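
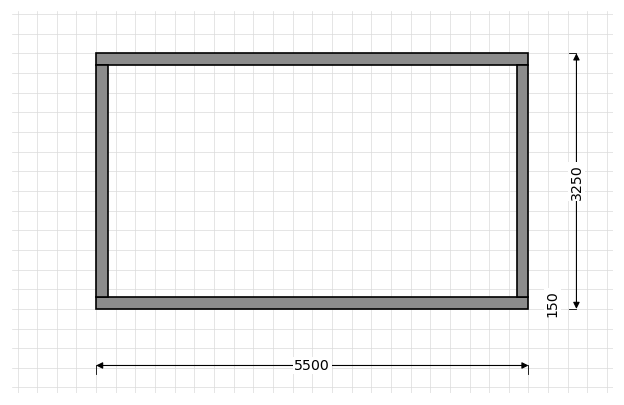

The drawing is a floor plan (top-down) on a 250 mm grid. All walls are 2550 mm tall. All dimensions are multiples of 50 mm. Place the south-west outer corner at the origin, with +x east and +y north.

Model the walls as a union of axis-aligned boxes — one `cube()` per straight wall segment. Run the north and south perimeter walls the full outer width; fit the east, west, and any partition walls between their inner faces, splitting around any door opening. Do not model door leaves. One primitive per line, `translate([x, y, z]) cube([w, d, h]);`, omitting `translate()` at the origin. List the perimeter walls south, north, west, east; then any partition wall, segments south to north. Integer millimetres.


cube([5500, 150, 2550]);
translate([0, 3100, 0]) cube([5500, 150, 2550]);
translate([0, 150, 0]) cube([150, 2950, 2550]);
translate([5350, 150, 0]) cube([150, 2950, 2550]);


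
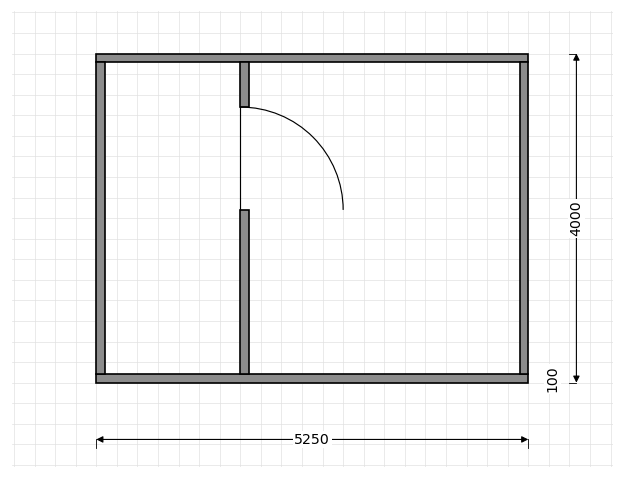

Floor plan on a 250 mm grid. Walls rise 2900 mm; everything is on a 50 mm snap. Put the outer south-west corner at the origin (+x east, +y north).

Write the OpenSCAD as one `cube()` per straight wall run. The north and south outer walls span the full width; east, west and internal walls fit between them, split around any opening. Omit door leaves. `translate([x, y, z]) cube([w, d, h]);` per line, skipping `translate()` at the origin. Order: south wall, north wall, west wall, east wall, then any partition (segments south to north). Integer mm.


cube([5250, 100, 2900]);
translate([0, 3900, 0]) cube([5250, 100, 2900]);
translate([0, 100, 0]) cube([100, 3800, 2900]);
translate([5150, 100, 0]) cube([100, 3800, 2900]);
translate([1750, 100, 0]) cube([100, 2000, 2900]);
translate([1750, 3350, 0]) cube([100, 550, 2900]);


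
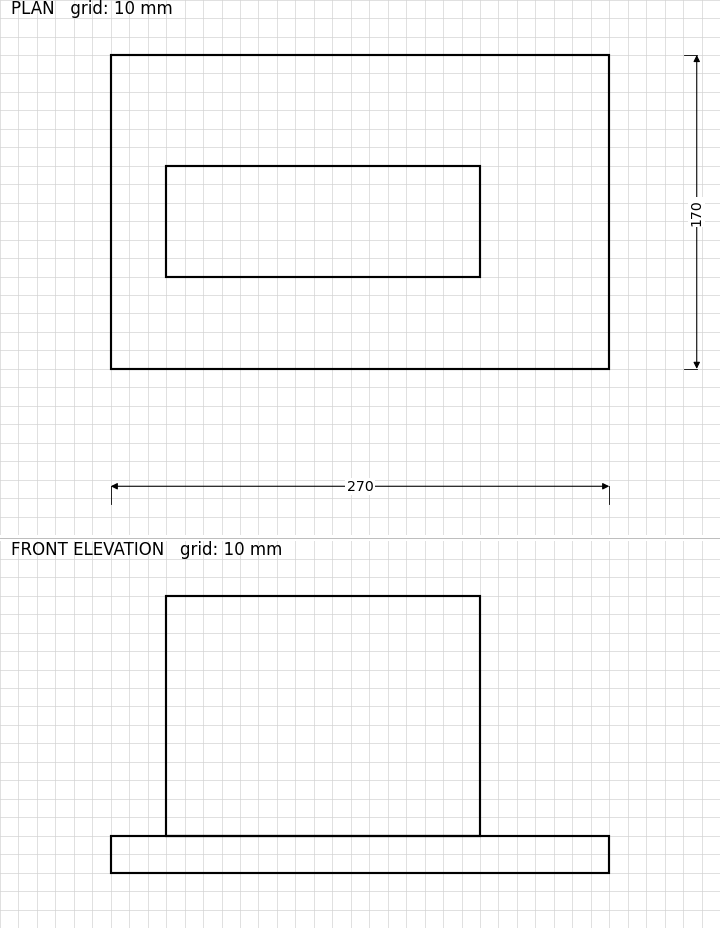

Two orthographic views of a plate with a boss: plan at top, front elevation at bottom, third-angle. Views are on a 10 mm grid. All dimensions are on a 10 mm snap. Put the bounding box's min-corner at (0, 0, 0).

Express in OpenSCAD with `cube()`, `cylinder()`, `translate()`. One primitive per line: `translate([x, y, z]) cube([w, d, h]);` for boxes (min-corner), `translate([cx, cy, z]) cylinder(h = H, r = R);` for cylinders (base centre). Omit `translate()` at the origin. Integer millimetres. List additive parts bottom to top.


cube([270, 170, 20]);
translate([30, 50, 20]) cube([170, 60, 130]);


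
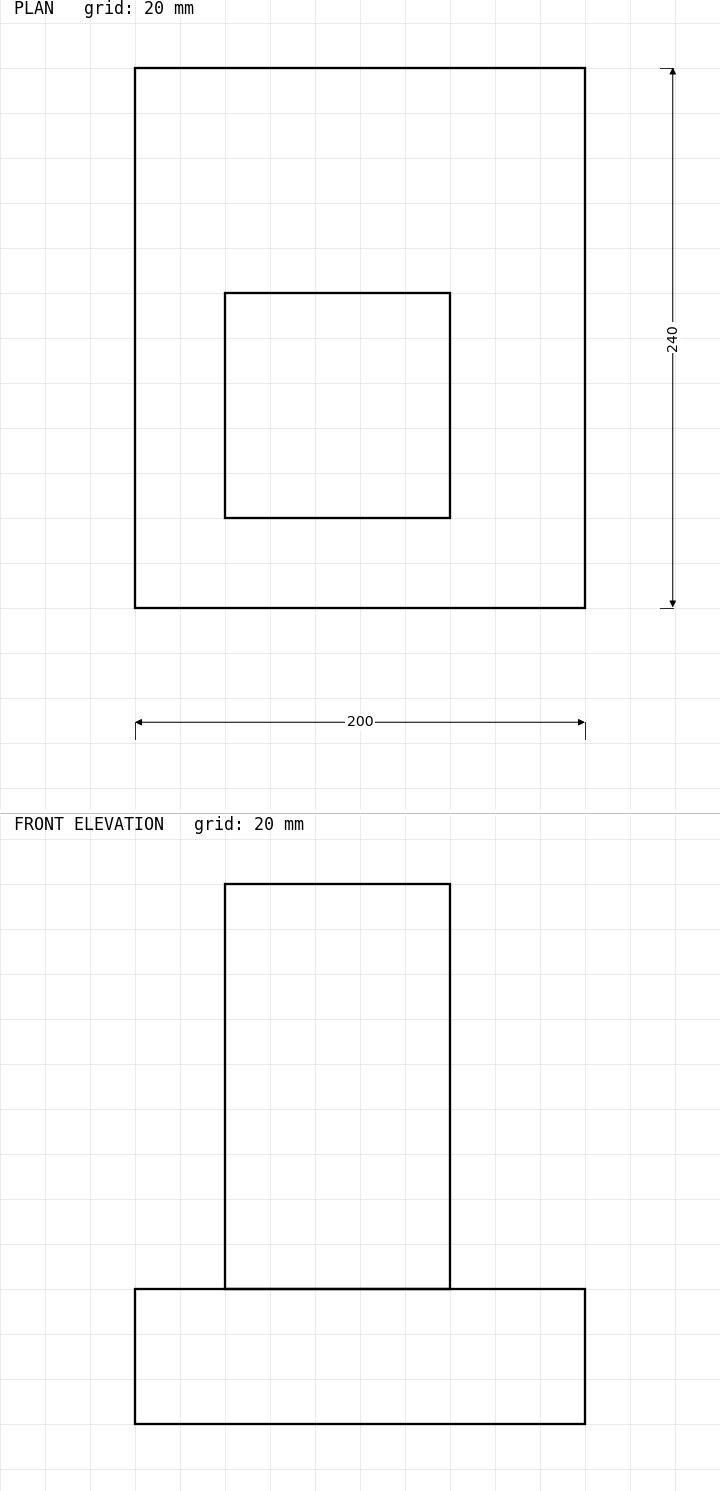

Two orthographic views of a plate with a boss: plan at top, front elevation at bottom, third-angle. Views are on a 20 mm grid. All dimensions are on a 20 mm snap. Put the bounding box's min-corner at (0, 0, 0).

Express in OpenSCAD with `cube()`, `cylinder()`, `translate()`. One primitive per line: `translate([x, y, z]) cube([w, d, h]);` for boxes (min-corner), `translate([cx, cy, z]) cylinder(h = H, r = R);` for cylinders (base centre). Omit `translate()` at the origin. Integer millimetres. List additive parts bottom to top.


cube([200, 240, 60]);
translate([40, 40, 60]) cube([100, 100, 180]);


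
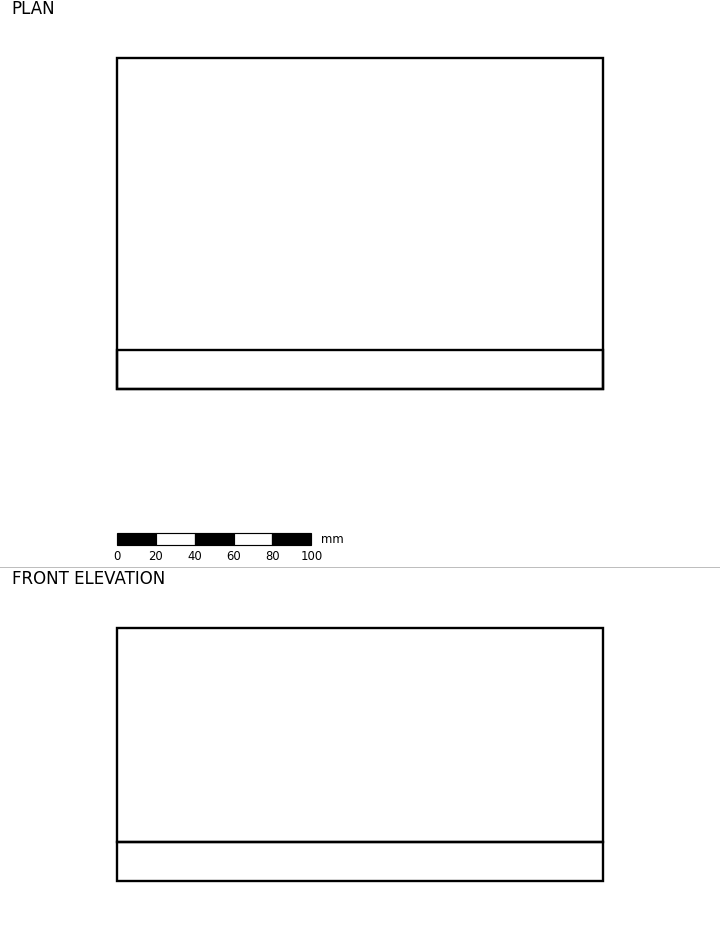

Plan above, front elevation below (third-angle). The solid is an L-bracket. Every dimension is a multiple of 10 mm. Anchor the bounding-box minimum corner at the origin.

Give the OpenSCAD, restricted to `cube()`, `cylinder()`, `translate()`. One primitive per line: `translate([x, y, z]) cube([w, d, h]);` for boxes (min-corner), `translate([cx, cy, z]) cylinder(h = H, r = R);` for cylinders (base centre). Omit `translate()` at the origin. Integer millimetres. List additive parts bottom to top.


cube([250, 170, 20]);
translate([0, 0, 20]) cube([250, 20, 110]);


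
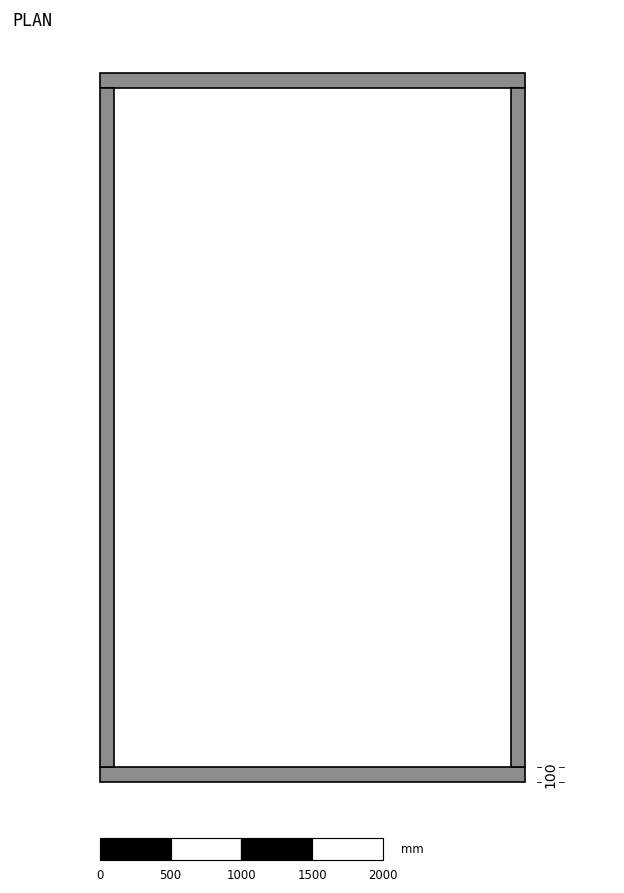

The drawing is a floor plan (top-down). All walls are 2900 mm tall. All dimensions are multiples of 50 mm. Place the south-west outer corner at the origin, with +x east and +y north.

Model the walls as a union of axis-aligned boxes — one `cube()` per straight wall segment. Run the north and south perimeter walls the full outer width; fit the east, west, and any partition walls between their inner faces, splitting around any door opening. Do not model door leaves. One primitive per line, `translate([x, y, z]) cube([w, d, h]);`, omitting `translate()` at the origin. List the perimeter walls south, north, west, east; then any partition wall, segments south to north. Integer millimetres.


cube([3000, 100, 2900]);
translate([0, 4900, 0]) cube([3000, 100, 2900]);
translate([0, 100, 0]) cube([100, 4800, 2900]);
translate([2900, 100, 0]) cube([100, 4800, 2900]);


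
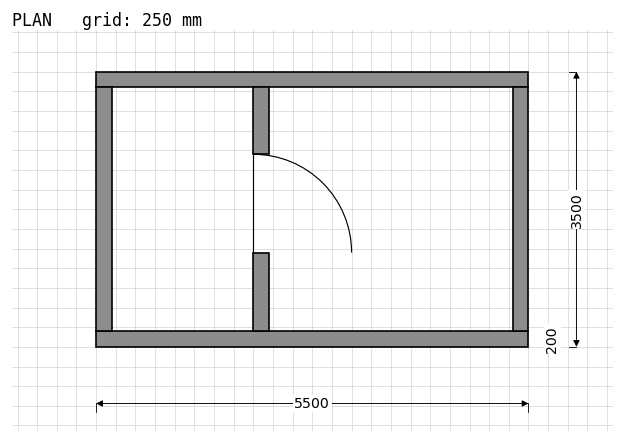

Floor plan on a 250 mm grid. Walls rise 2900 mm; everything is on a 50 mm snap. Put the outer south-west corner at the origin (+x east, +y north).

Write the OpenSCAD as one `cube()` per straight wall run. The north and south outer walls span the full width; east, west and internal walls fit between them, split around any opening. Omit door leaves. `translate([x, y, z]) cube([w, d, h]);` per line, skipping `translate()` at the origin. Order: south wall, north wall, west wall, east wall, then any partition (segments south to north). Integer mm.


cube([5500, 200, 2900]);
translate([0, 3300, 0]) cube([5500, 200, 2900]);
translate([0, 200, 0]) cube([200, 3100, 2900]);
translate([5300, 200, 0]) cube([200, 3100, 2900]);
translate([2000, 200, 0]) cube([200, 1000, 2900]);
translate([2000, 2450, 0]) cube([200, 850, 2900]);


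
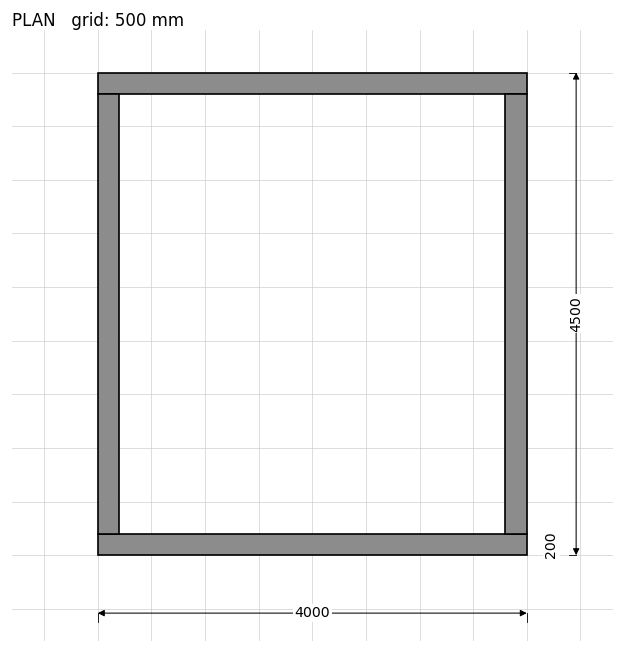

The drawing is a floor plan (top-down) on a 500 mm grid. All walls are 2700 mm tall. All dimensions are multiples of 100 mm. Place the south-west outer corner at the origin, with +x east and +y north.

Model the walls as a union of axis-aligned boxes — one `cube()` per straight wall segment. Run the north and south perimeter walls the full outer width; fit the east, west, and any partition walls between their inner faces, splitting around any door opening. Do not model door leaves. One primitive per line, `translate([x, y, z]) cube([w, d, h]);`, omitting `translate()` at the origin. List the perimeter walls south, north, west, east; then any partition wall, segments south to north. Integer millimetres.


cube([4000, 200, 2700]);
translate([0, 4300, 0]) cube([4000, 200, 2700]);
translate([0, 200, 0]) cube([200, 4100, 2700]);
translate([3800, 200, 0]) cube([200, 4100, 2700]);


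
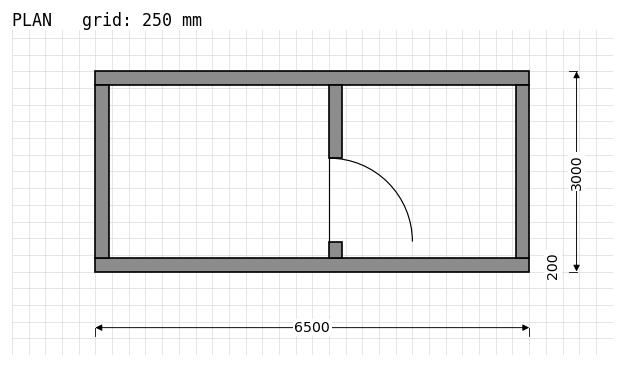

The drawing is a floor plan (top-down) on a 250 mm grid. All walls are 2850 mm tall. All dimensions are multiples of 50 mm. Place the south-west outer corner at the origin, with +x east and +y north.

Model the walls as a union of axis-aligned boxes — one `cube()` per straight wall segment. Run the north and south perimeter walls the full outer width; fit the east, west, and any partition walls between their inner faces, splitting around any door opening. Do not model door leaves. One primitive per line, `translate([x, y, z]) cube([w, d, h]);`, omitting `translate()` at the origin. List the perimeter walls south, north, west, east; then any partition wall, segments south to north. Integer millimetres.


cube([6500, 200, 2850]);
translate([0, 2800, 0]) cube([6500, 200, 2850]);
translate([0, 200, 0]) cube([200, 2600, 2850]);
translate([6300, 200, 0]) cube([200, 2600, 2850]);
translate([3500, 200, 0]) cube([200, 250, 2850]);
translate([3500, 1700, 0]) cube([200, 1100, 2850]);


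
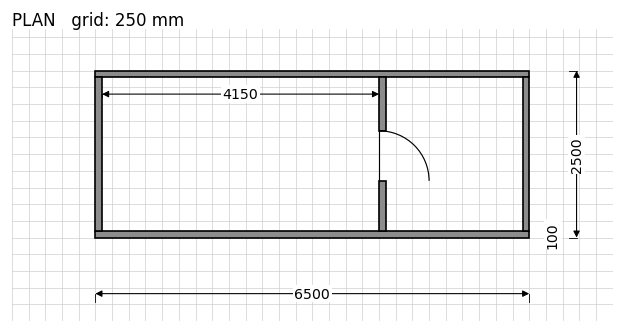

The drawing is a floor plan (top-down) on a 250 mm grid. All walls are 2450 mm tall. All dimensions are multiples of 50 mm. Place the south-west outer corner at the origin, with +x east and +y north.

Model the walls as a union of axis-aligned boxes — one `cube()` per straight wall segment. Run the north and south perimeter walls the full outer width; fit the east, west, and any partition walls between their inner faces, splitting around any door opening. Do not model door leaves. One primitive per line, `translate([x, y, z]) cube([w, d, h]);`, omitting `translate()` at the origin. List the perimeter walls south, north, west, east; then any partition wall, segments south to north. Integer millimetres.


cube([6500, 100, 2450]);
translate([0, 2400, 0]) cube([6500, 100, 2450]);
translate([0, 100, 0]) cube([100, 2300, 2450]);
translate([6400, 100, 0]) cube([100, 2300, 2450]);
translate([4250, 100, 0]) cube([100, 750, 2450]);
translate([4250, 1600, 0]) cube([100, 800, 2450]);


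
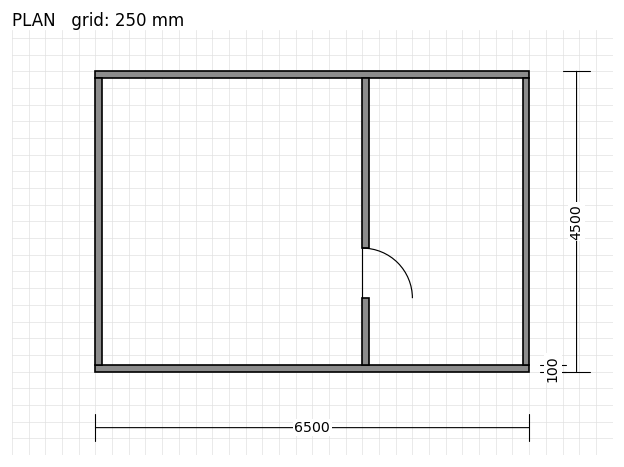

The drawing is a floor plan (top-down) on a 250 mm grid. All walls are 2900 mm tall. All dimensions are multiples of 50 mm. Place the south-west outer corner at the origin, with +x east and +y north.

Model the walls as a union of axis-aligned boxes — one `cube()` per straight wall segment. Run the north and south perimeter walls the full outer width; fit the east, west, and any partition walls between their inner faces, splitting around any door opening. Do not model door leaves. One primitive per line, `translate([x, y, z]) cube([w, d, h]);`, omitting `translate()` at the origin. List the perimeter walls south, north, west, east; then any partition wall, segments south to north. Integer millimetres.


cube([6500, 100, 2900]);
translate([0, 4400, 0]) cube([6500, 100, 2900]);
translate([0, 100, 0]) cube([100, 4300, 2900]);
translate([6400, 100, 0]) cube([100, 4300, 2900]);
translate([4000, 100, 0]) cube([100, 1000, 2900]);
translate([4000, 1850, 0]) cube([100, 2550, 2900]);


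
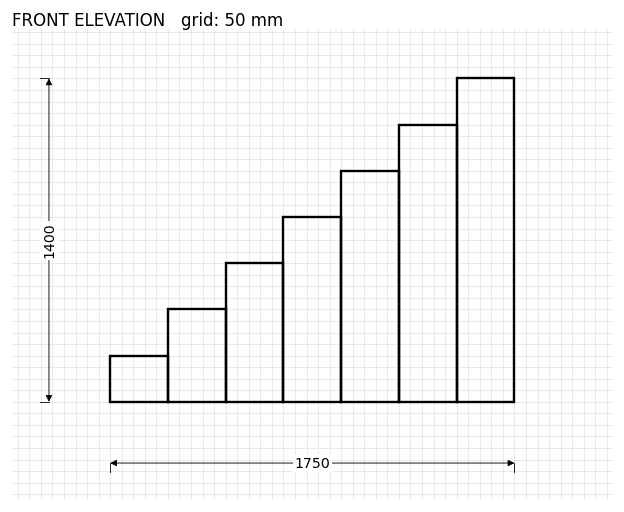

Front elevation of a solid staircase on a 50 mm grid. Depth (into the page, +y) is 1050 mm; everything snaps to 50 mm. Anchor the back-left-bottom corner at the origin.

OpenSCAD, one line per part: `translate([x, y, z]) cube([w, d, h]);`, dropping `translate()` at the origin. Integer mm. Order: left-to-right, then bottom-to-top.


cube([250, 1050, 200]);
translate([250, 0, 0]) cube([250, 1050, 400]);
translate([500, 0, 0]) cube([250, 1050, 600]);
translate([750, 0, 0]) cube([250, 1050, 800]);
translate([1000, 0, 0]) cube([250, 1050, 1000]);
translate([1250, 0, 0]) cube([250, 1050, 1200]);
translate([1500, 0, 0]) cube([250, 1050, 1400]);


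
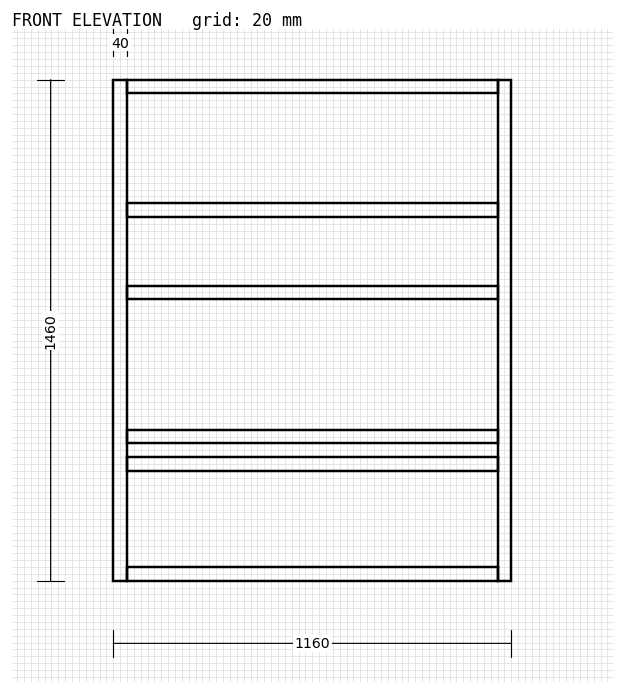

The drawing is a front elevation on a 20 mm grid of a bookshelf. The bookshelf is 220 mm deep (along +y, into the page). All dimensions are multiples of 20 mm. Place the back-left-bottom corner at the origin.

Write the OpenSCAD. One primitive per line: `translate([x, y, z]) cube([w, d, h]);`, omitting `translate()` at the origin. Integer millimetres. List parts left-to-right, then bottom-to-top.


cube([40, 220, 1460]);
translate([40, 0, 0]) cube([1080, 220, 40]);
translate([40, 0, 320]) cube([1080, 220, 40]);
translate([40, 0, 400]) cube([1080, 220, 40]);
translate([40, 0, 820]) cube([1080, 220, 40]);
translate([40, 0, 1060]) cube([1080, 220, 40]);
translate([40, 0, 1420]) cube([1080, 220, 40]);
translate([1120, 0, 0]) cube([40, 220, 1460]);


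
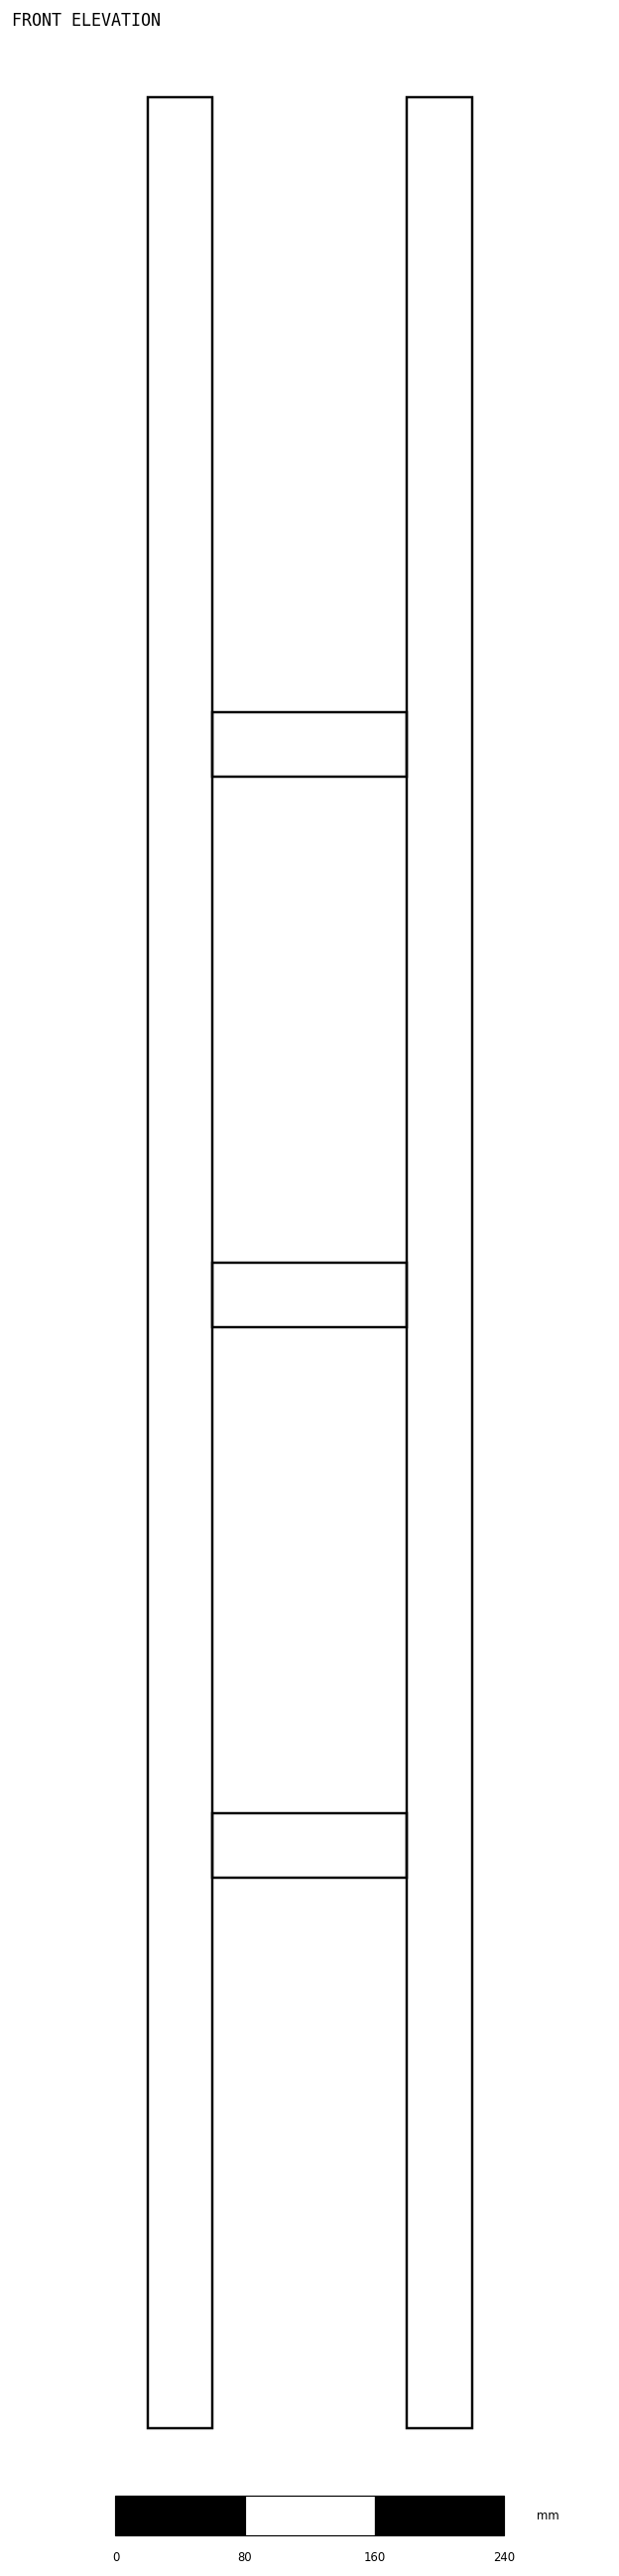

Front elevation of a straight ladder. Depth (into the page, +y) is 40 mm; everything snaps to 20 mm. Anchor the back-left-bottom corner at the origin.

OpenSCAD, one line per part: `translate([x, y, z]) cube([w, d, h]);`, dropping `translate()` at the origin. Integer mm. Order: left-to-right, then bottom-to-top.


cube([40, 40, 1440]);
translate([40, 0, 340]) cube([120, 40, 40]);
translate([40, 0, 680]) cube([120, 40, 40]);
translate([40, 0, 1020]) cube([120, 40, 40]);
translate([160, 0, 0]) cube([40, 40, 1440]);


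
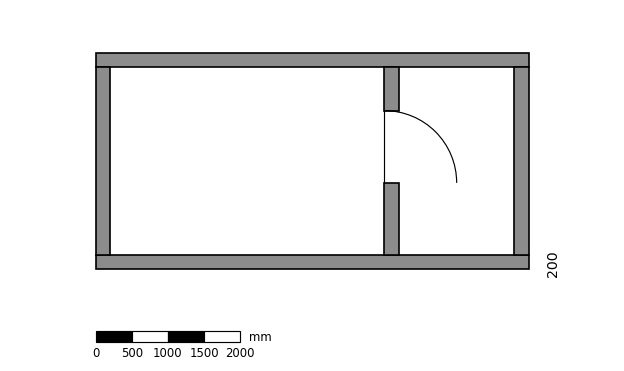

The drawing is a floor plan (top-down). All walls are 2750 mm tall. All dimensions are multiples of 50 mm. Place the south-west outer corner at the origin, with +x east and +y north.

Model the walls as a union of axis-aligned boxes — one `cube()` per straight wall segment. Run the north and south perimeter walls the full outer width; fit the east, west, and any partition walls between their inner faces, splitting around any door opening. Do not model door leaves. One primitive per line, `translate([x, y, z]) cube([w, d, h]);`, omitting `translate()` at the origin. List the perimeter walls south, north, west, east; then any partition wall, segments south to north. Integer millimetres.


cube([6000, 200, 2750]);
translate([0, 2800, 0]) cube([6000, 200, 2750]);
translate([0, 200, 0]) cube([200, 2600, 2750]);
translate([5800, 200, 0]) cube([200, 2600, 2750]);
translate([4000, 200, 0]) cube([200, 1000, 2750]);
translate([4000, 2200, 0]) cube([200, 600, 2750]);


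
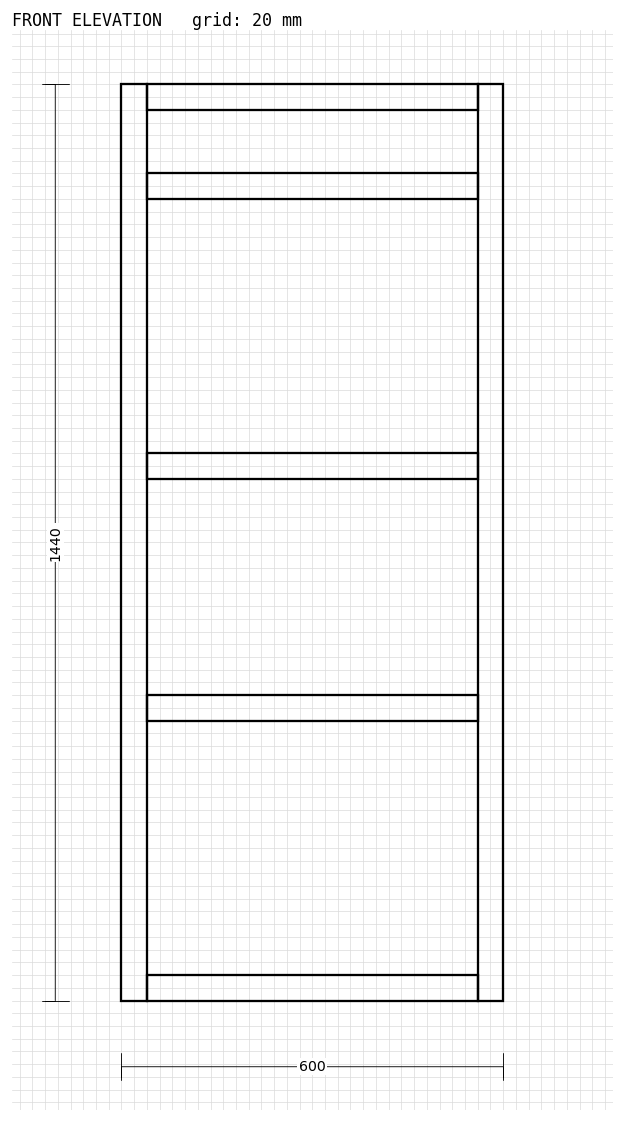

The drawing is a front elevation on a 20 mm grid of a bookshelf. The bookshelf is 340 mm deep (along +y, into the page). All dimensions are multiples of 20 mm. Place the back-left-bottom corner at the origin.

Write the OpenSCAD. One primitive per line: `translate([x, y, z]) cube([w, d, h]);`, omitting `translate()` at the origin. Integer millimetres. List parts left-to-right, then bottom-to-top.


cube([40, 340, 1440]);
translate([40, 0, 0]) cube([520, 340, 40]);
translate([40, 0, 440]) cube([520, 340, 40]);
translate([40, 0, 820]) cube([520, 340, 40]);
translate([40, 0, 1260]) cube([520, 340, 40]);
translate([40, 0, 1400]) cube([520, 340, 40]);
translate([560, 0, 0]) cube([40, 340, 1440]);


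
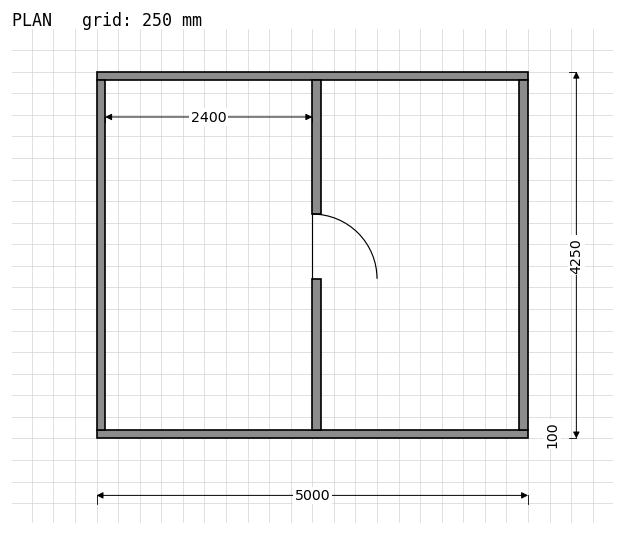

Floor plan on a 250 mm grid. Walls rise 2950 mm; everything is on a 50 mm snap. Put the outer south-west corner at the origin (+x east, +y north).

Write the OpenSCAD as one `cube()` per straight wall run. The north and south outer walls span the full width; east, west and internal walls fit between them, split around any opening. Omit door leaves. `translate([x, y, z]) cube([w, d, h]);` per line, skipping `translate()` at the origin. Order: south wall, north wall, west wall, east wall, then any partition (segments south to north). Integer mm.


cube([5000, 100, 2950]);
translate([0, 4150, 0]) cube([5000, 100, 2950]);
translate([0, 100, 0]) cube([100, 4050, 2950]);
translate([4900, 100, 0]) cube([100, 4050, 2950]);
translate([2500, 100, 0]) cube([100, 1750, 2950]);
translate([2500, 2600, 0]) cube([100, 1550, 2950]);


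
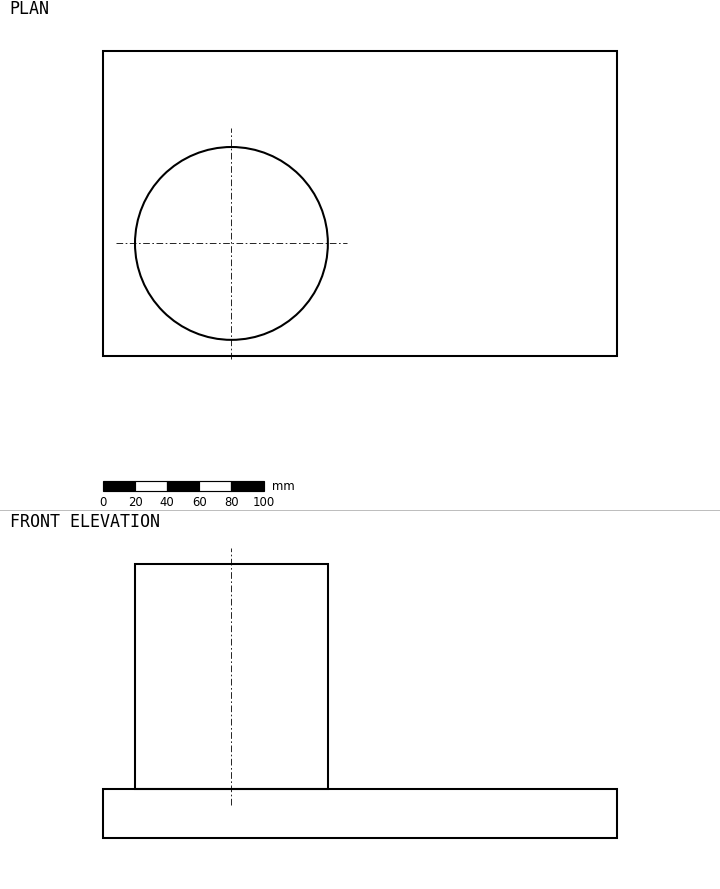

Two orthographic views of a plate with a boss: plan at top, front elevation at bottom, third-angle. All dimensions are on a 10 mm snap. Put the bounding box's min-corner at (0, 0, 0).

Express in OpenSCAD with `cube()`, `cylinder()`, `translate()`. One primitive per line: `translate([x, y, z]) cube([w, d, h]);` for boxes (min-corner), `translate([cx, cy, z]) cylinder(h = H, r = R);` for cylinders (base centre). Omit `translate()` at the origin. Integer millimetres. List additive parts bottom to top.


cube([320, 190, 30]);
translate([80, 70, 30]) cylinder(h = 140, r = 60);


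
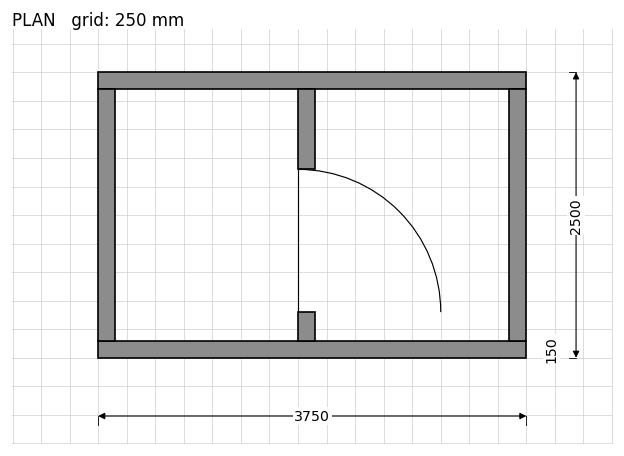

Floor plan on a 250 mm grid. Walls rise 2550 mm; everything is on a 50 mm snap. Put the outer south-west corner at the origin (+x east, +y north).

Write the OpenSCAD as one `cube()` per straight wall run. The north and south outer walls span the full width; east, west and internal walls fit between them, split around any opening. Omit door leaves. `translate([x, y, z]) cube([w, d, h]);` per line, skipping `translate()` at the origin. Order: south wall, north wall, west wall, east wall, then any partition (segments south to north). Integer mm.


cube([3750, 150, 2550]);
translate([0, 2350, 0]) cube([3750, 150, 2550]);
translate([0, 150, 0]) cube([150, 2200, 2550]);
translate([3600, 150, 0]) cube([150, 2200, 2550]);
translate([1750, 150, 0]) cube([150, 250, 2550]);
translate([1750, 1650, 0]) cube([150, 700, 2550]);


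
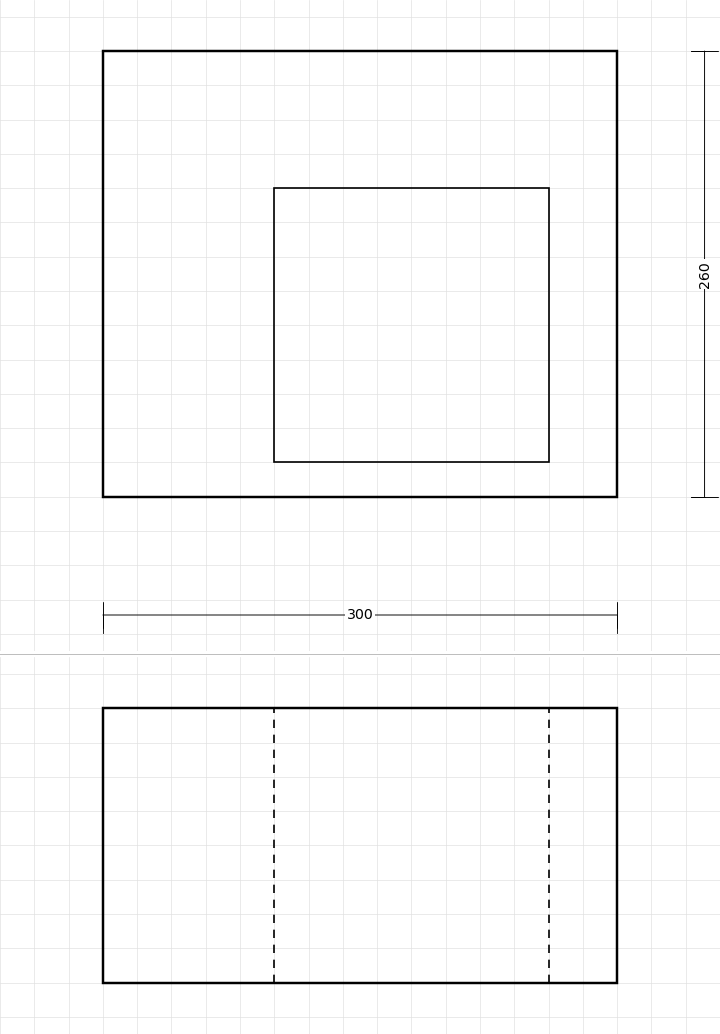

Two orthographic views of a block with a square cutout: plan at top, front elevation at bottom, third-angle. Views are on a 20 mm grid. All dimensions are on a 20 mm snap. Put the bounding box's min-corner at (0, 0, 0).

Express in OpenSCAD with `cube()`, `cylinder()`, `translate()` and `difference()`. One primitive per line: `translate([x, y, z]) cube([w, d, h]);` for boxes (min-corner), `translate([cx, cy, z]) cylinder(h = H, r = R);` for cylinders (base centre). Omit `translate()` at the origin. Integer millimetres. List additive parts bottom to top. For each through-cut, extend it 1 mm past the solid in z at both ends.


difference() {
  cube([300, 260, 160]);
  translate([100, 20, -1]) cube([160, 160, 162]);
}


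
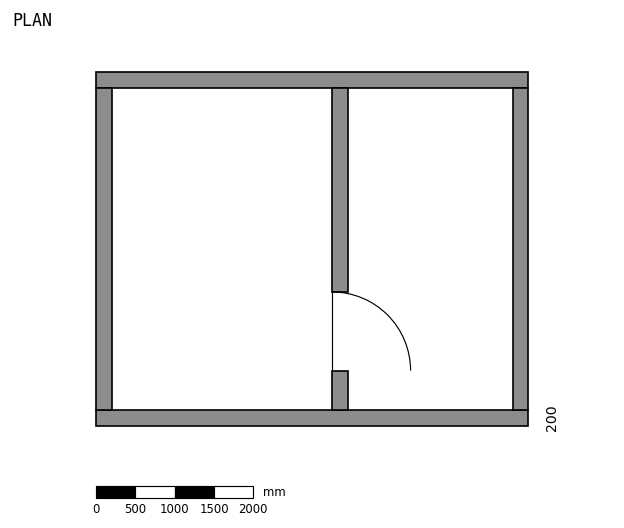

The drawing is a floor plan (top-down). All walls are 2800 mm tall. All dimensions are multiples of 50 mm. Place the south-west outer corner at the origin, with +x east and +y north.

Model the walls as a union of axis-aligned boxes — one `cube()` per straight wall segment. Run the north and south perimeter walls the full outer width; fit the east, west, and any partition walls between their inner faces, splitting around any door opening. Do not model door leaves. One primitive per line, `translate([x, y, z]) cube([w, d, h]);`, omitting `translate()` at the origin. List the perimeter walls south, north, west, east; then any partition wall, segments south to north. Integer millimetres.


cube([5500, 200, 2800]);
translate([0, 4300, 0]) cube([5500, 200, 2800]);
translate([0, 200, 0]) cube([200, 4100, 2800]);
translate([5300, 200, 0]) cube([200, 4100, 2800]);
translate([3000, 200, 0]) cube([200, 500, 2800]);
translate([3000, 1700, 0]) cube([200, 2600, 2800]);


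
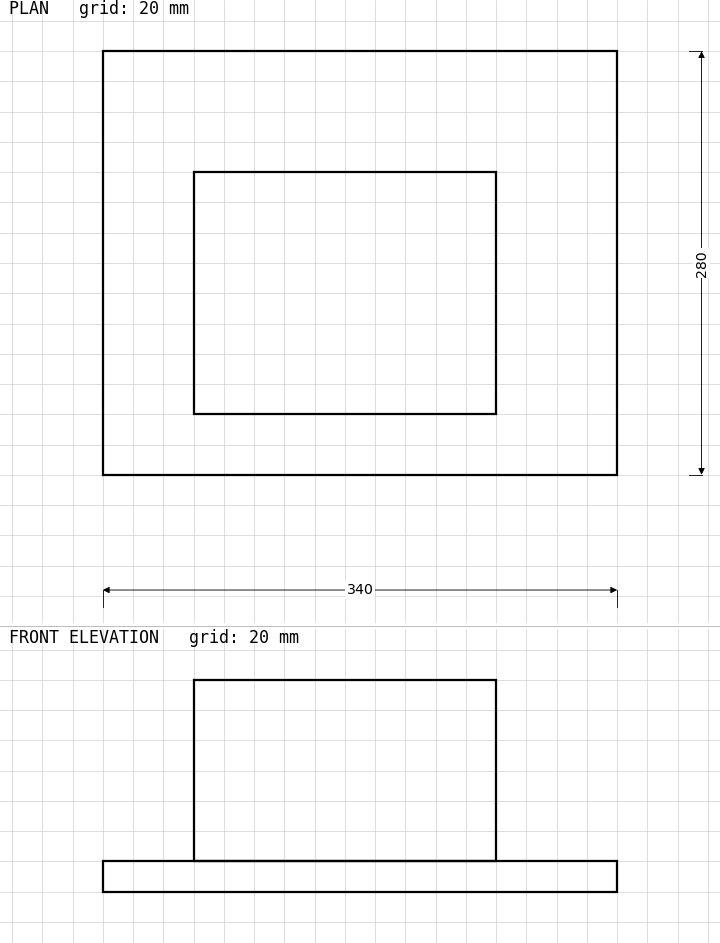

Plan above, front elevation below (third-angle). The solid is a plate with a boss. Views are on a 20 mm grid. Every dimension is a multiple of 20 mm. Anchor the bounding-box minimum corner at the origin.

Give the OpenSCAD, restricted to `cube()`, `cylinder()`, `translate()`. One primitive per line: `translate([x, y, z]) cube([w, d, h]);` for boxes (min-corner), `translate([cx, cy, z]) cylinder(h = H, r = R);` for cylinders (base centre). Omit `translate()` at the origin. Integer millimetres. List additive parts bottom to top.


cube([340, 280, 20]);
translate([60, 40, 20]) cube([200, 160, 120]);


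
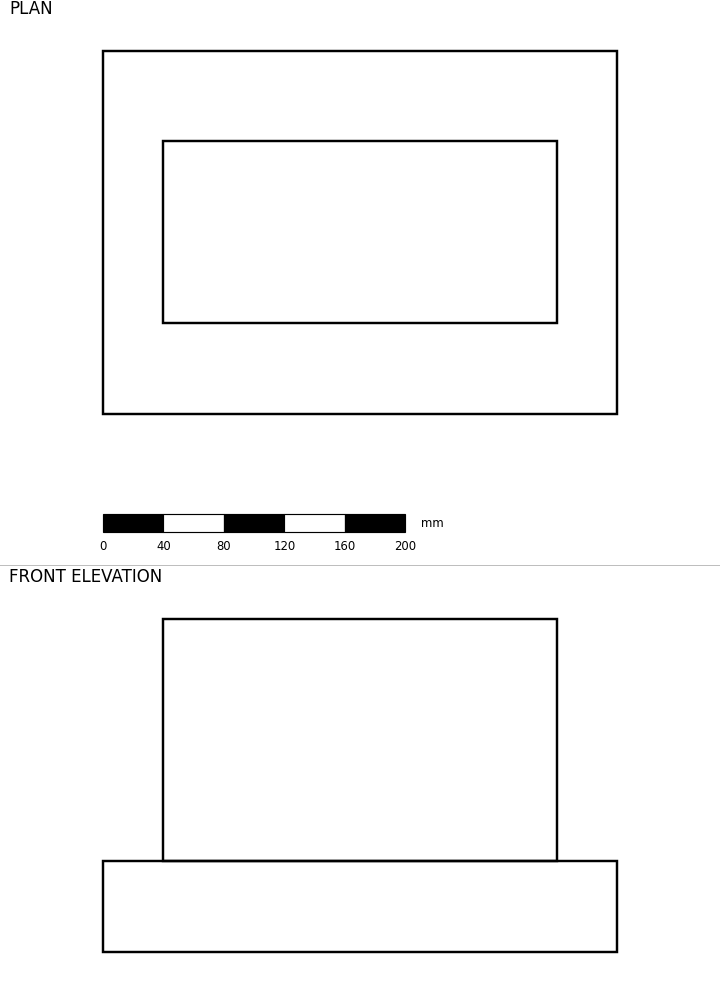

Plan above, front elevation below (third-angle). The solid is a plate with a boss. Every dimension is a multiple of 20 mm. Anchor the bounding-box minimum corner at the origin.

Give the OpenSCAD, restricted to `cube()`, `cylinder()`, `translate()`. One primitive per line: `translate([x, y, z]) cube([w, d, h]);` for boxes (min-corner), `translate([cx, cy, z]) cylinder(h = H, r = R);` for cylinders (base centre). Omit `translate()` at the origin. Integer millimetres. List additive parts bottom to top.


cube([340, 240, 60]);
translate([40, 60, 60]) cube([260, 120, 160]);


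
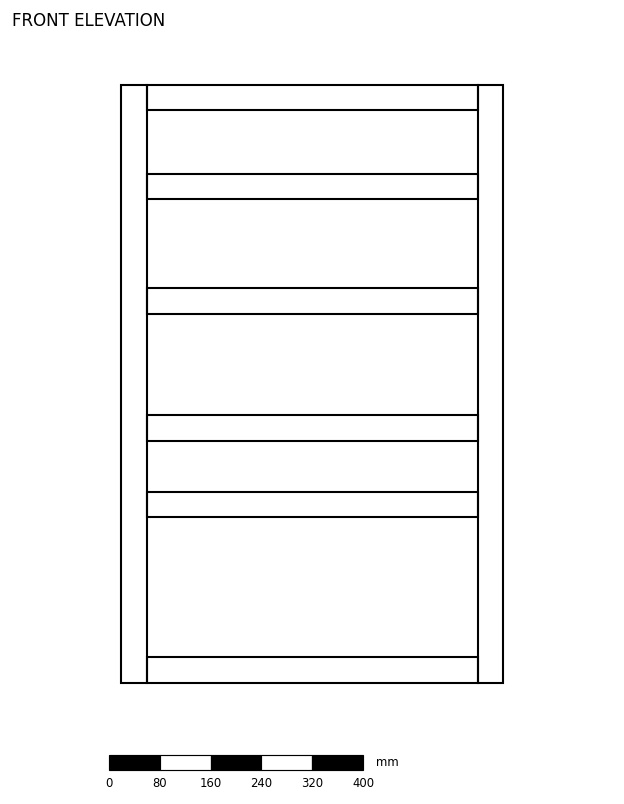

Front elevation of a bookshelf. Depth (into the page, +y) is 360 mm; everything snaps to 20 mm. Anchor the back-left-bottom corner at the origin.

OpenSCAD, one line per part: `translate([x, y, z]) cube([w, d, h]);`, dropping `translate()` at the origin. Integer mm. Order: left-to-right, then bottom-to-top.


cube([40, 360, 940]);
translate([40, 0, 0]) cube([520, 360, 40]);
translate([40, 0, 260]) cube([520, 360, 40]);
translate([40, 0, 380]) cube([520, 360, 40]);
translate([40, 0, 580]) cube([520, 360, 40]);
translate([40, 0, 760]) cube([520, 360, 40]);
translate([40, 0, 900]) cube([520, 360, 40]);
translate([560, 0, 0]) cube([40, 360, 940]);


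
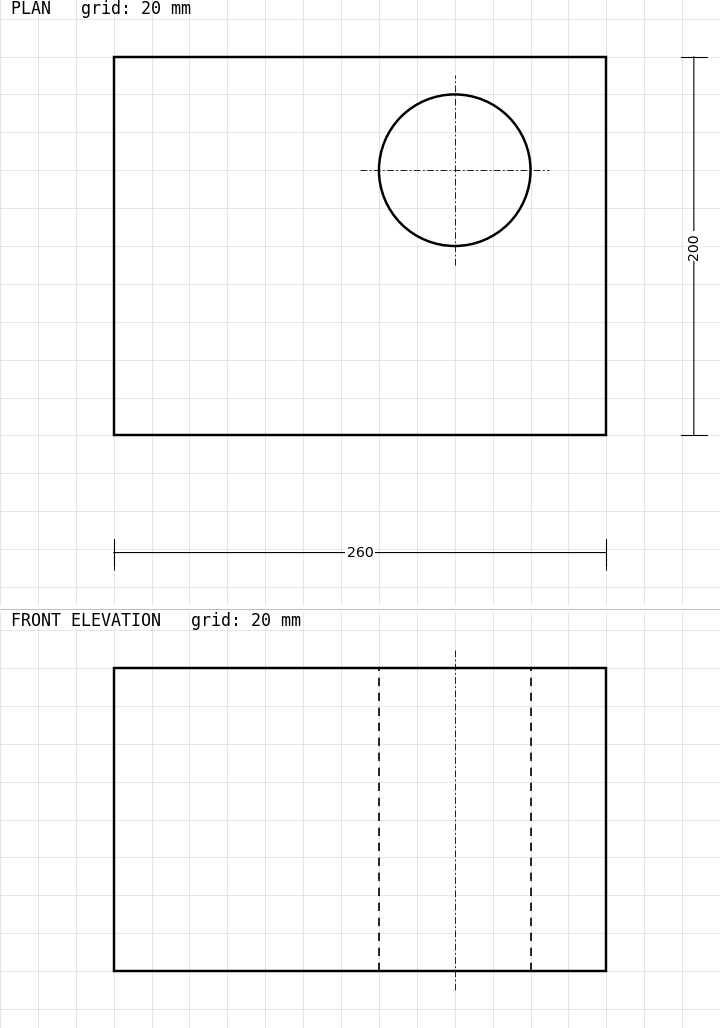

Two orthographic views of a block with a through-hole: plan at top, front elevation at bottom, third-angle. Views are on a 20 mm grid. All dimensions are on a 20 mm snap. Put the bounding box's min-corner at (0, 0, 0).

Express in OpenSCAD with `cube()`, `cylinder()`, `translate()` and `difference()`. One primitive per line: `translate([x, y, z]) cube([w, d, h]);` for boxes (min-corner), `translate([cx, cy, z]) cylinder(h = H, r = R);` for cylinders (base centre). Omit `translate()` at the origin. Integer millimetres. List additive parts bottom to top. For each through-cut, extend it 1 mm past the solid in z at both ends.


difference() {
  cube([260, 200, 160]);
  translate([180, 140, -1]) cylinder(h = 162, r = 40);
}


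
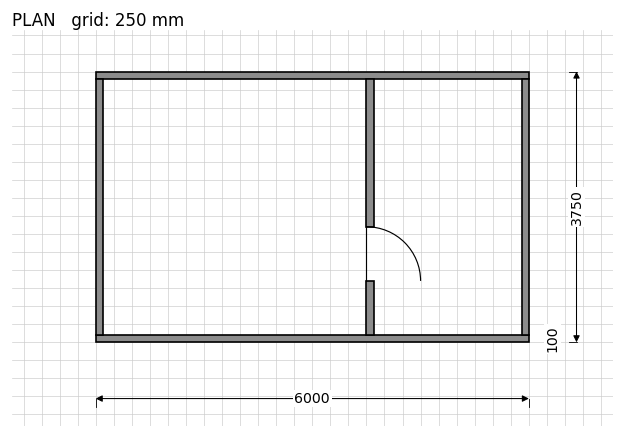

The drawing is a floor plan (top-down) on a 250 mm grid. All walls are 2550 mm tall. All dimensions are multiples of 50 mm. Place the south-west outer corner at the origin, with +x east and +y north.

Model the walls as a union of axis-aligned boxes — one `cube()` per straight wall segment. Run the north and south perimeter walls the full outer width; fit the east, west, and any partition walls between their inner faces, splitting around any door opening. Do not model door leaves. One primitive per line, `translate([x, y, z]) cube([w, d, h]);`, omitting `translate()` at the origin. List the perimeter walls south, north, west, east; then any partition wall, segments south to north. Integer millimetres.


cube([6000, 100, 2550]);
translate([0, 3650, 0]) cube([6000, 100, 2550]);
translate([0, 100, 0]) cube([100, 3550, 2550]);
translate([5900, 100, 0]) cube([100, 3550, 2550]);
translate([3750, 100, 0]) cube([100, 750, 2550]);
translate([3750, 1600, 0]) cube([100, 2050, 2550]);


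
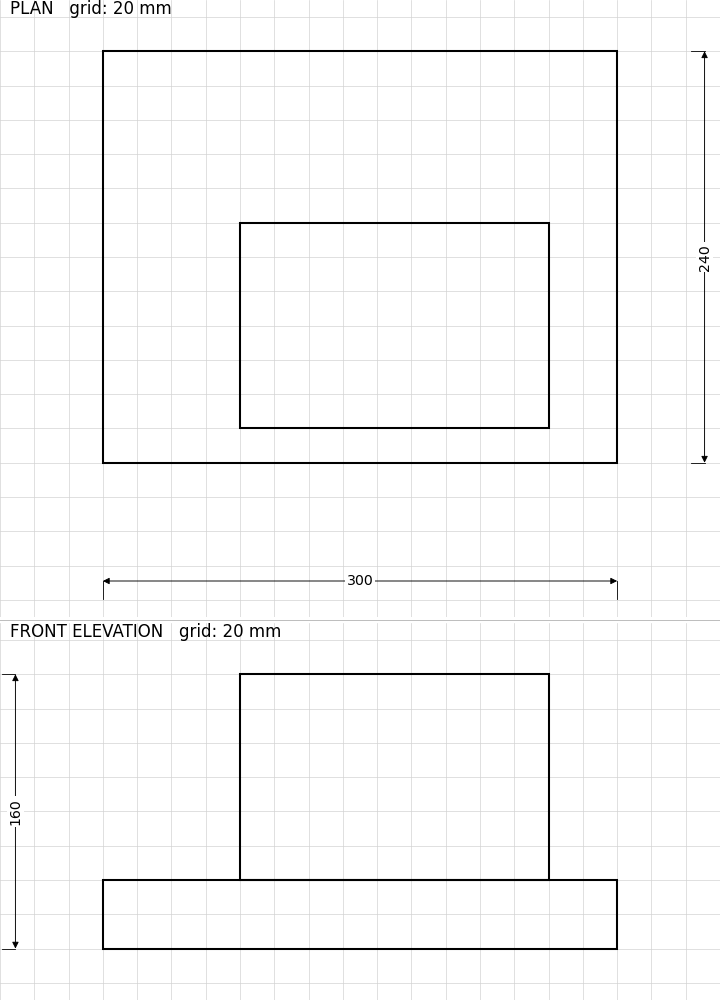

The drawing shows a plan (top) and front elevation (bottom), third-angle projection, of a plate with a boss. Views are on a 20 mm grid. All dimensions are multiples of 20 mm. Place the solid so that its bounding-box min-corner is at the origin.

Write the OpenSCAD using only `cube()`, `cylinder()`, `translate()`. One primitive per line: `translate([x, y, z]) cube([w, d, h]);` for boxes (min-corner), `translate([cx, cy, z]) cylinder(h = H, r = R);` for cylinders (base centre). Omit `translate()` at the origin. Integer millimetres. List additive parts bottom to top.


cube([300, 240, 40]);
translate([80, 20, 40]) cube([180, 120, 120]);


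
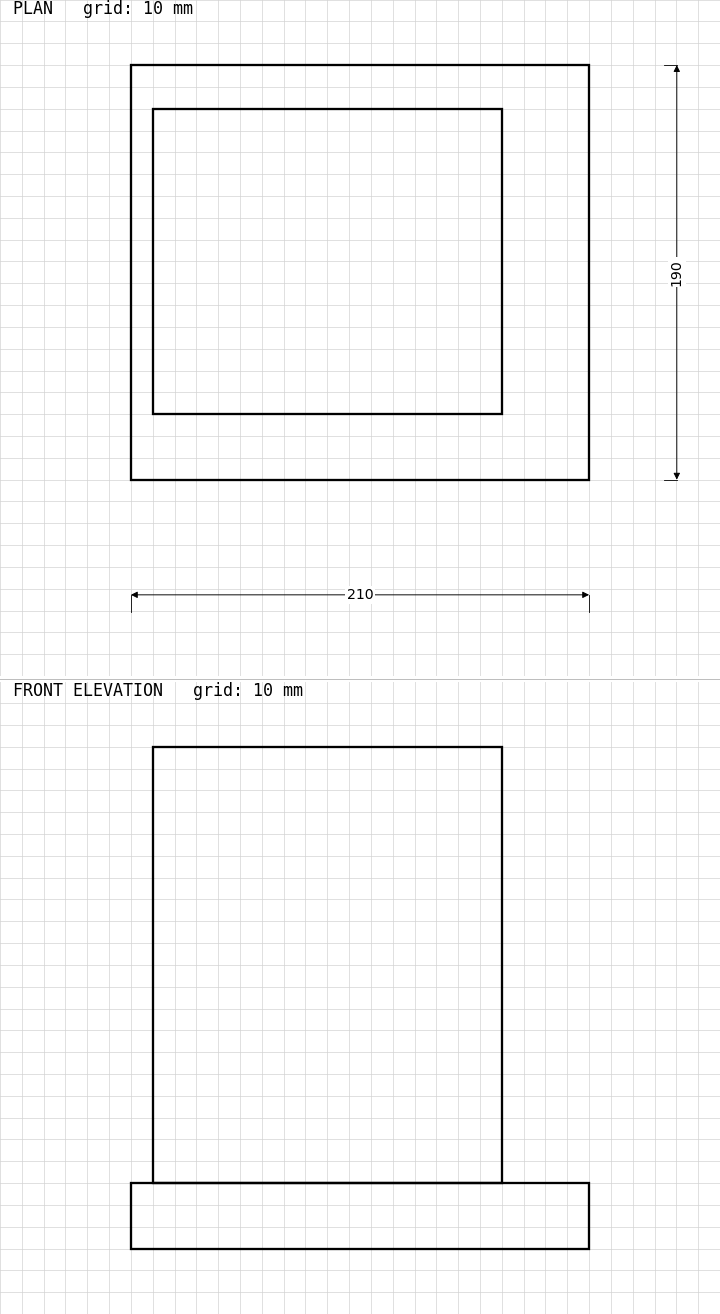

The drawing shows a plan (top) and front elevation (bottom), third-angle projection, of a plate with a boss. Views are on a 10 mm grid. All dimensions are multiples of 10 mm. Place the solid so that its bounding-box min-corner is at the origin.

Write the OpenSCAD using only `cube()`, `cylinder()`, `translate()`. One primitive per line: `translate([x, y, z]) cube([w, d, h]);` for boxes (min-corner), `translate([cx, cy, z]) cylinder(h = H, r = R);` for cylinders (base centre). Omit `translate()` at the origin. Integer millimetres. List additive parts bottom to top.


cube([210, 190, 30]);
translate([10, 30, 30]) cube([160, 140, 200]);


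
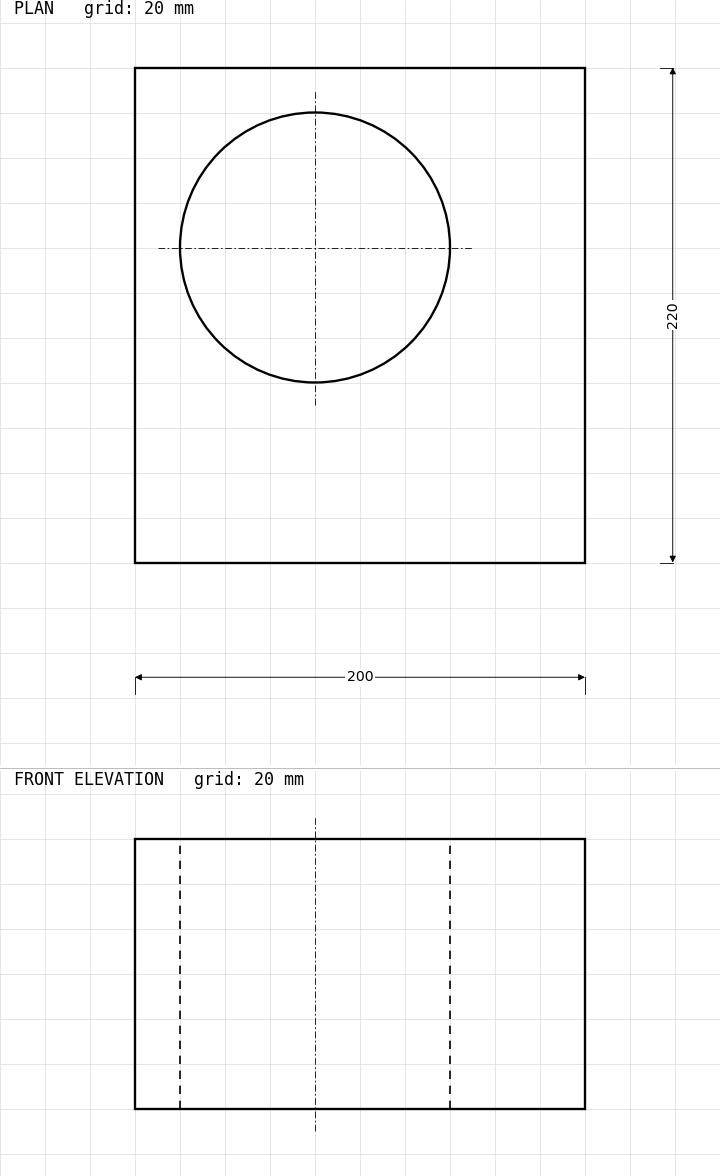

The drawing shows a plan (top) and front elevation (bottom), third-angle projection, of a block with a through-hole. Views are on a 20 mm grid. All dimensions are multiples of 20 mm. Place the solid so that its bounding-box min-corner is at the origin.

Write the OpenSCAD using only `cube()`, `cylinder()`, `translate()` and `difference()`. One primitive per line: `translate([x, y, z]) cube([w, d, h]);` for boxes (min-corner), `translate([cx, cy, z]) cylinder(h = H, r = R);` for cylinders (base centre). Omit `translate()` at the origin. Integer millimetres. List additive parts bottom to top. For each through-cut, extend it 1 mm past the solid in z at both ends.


difference() {
  cube([200, 220, 120]);
  translate([80, 140, -1]) cylinder(h = 122, r = 60);
}


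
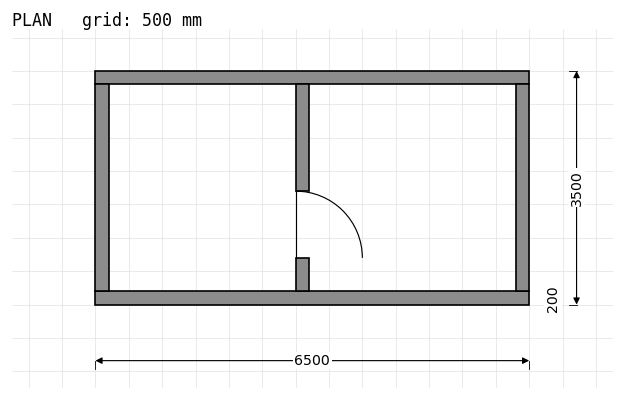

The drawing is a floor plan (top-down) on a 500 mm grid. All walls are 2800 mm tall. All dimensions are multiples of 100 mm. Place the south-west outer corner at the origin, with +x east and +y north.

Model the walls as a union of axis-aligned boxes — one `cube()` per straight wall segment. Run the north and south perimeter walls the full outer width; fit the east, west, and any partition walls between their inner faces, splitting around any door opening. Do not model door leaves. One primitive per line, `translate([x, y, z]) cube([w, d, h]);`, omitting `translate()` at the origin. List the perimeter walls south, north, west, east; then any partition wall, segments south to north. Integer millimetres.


cube([6500, 200, 2800]);
translate([0, 3300, 0]) cube([6500, 200, 2800]);
translate([0, 200, 0]) cube([200, 3100, 2800]);
translate([6300, 200, 0]) cube([200, 3100, 2800]);
translate([3000, 200, 0]) cube([200, 500, 2800]);
translate([3000, 1700, 0]) cube([200, 1600, 2800]);


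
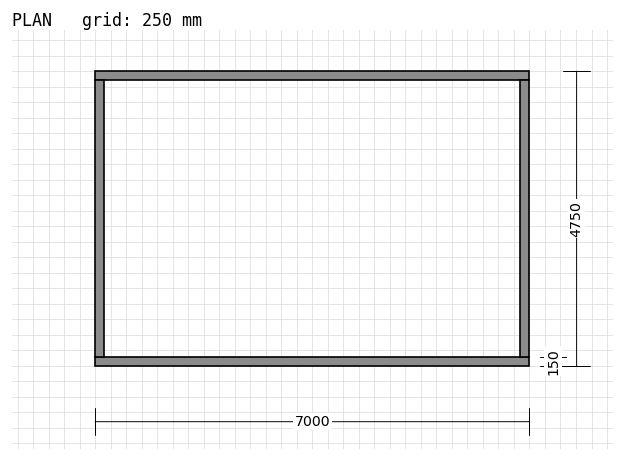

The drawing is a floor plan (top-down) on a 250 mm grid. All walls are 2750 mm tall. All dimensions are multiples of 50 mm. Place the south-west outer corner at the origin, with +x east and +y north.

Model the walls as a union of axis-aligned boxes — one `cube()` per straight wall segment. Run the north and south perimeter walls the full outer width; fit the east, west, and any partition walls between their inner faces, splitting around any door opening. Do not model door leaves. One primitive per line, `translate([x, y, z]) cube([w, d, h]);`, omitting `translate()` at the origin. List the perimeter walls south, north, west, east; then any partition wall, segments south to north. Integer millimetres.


cube([7000, 150, 2750]);
translate([0, 4600, 0]) cube([7000, 150, 2750]);
translate([0, 150, 0]) cube([150, 4450, 2750]);
translate([6850, 150, 0]) cube([150, 4450, 2750]);


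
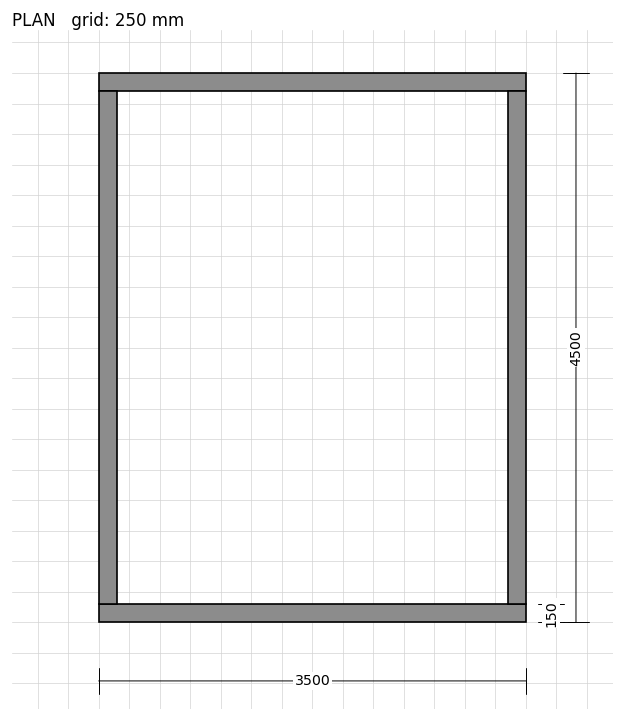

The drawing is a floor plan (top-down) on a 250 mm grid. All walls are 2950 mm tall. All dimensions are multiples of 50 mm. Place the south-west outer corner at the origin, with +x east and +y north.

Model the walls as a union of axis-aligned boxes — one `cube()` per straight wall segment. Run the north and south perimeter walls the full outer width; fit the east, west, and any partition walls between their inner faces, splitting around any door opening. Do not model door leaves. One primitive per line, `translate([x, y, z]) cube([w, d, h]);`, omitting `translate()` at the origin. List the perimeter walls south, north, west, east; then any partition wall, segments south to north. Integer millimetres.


cube([3500, 150, 2950]);
translate([0, 4350, 0]) cube([3500, 150, 2950]);
translate([0, 150, 0]) cube([150, 4200, 2950]);
translate([3350, 150, 0]) cube([150, 4200, 2950]);


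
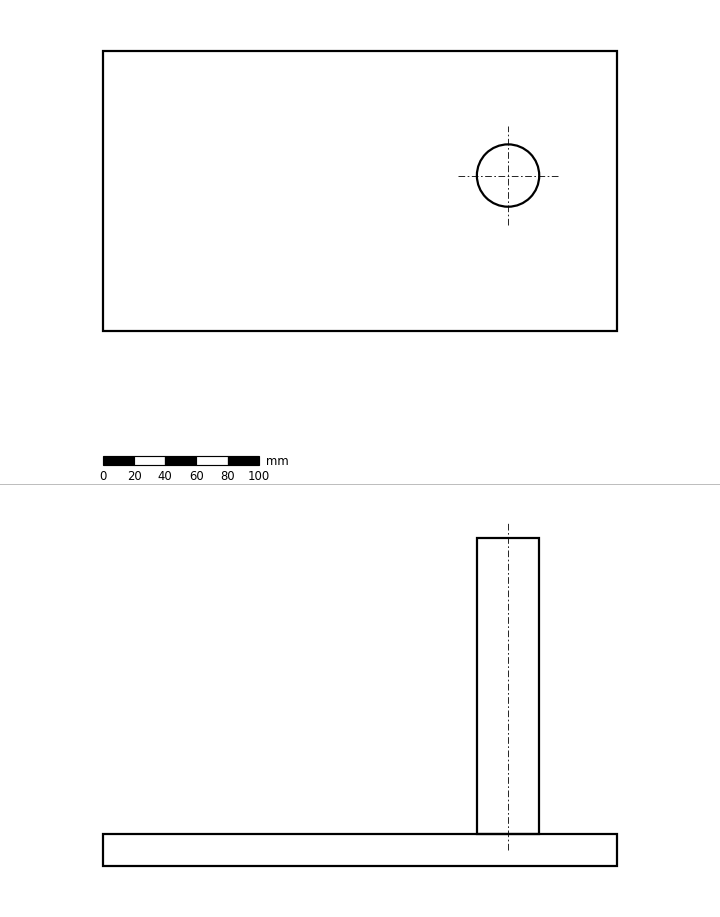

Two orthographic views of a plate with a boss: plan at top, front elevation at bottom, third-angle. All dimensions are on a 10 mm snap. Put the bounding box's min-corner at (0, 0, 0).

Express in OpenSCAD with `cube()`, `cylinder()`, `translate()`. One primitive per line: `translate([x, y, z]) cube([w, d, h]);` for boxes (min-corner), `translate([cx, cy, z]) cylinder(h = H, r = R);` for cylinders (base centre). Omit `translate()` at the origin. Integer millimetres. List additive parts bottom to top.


cube([330, 180, 20]);
translate([260, 100, 20]) cylinder(h = 190, r = 20);


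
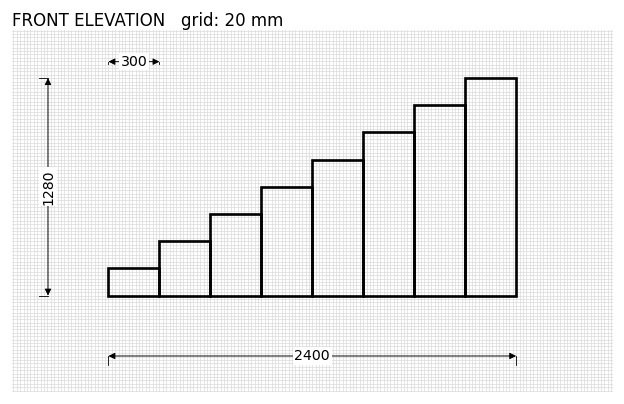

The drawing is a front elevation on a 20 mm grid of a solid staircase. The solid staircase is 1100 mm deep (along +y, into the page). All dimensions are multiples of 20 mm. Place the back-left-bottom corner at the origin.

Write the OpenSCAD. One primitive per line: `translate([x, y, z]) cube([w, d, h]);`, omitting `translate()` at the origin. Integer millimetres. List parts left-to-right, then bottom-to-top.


cube([300, 1100, 160]);
translate([300, 0, 0]) cube([300, 1100, 320]);
translate([600, 0, 0]) cube([300, 1100, 480]);
translate([900, 0, 0]) cube([300, 1100, 640]);
translate([1200, 0, 0]) cube([300, 1100, 800]);
translate([1500, 0, 0]) cube([300, 1100, 960]);
translate([1800, 0, 0]) cube([300, 1100, 1120]);
translate([2100, 0, 0]) cube([300, 1100, 1280]);


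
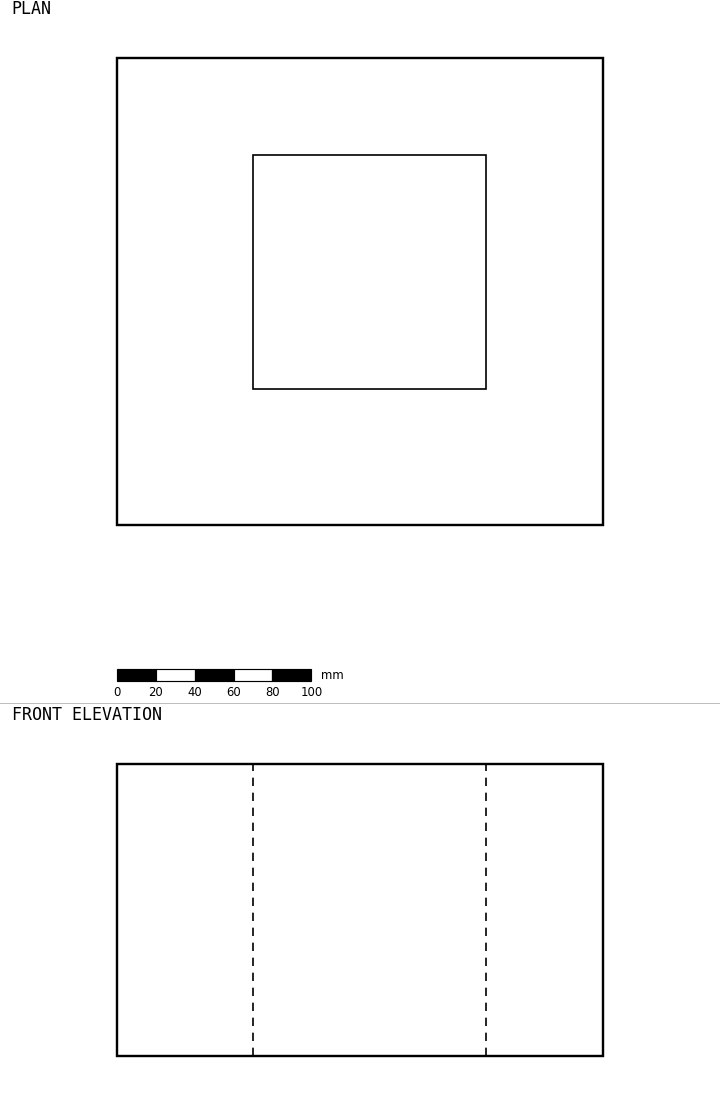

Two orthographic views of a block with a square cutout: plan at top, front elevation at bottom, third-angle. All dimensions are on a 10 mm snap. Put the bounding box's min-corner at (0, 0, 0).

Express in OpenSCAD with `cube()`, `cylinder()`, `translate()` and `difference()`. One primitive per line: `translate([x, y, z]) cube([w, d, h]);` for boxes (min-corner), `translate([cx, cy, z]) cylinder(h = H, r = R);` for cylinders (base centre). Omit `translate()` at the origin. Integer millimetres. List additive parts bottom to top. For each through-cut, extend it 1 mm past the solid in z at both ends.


difference() {
  cube([250, 240, 150]);
  translate([70, 70, -1]) cube([120, 120, 152]);
}


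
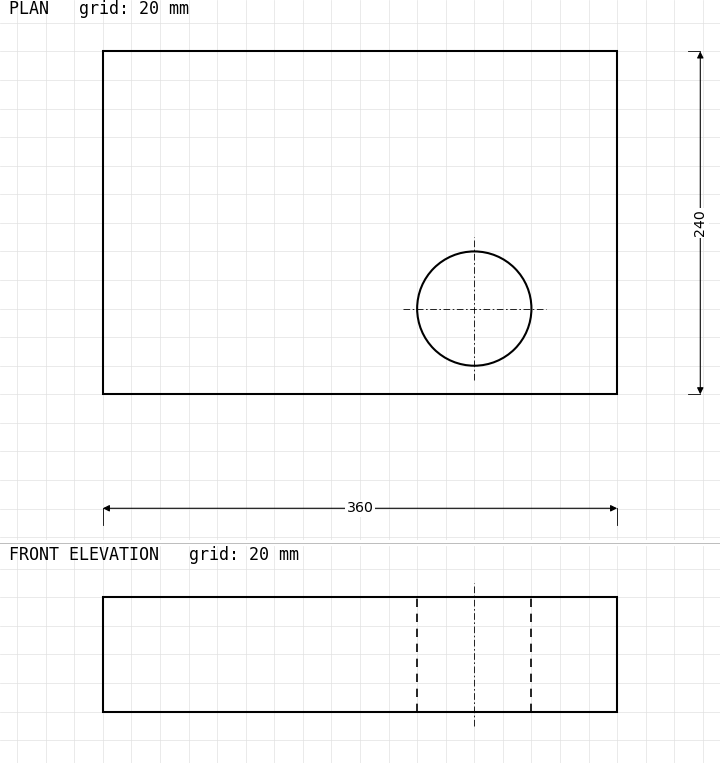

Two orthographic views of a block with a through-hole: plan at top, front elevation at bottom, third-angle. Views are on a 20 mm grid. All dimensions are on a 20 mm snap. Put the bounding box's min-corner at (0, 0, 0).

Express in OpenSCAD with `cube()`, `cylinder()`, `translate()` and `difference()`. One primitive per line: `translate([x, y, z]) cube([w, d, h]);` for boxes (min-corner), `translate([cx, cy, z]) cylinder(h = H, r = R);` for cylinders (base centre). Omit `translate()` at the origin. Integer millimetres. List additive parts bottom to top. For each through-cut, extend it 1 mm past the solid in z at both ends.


difference() {
  cube([360, 240, 80]);
  translate([260, 60, -1]) cylinder(h = 82, r = 40);
}


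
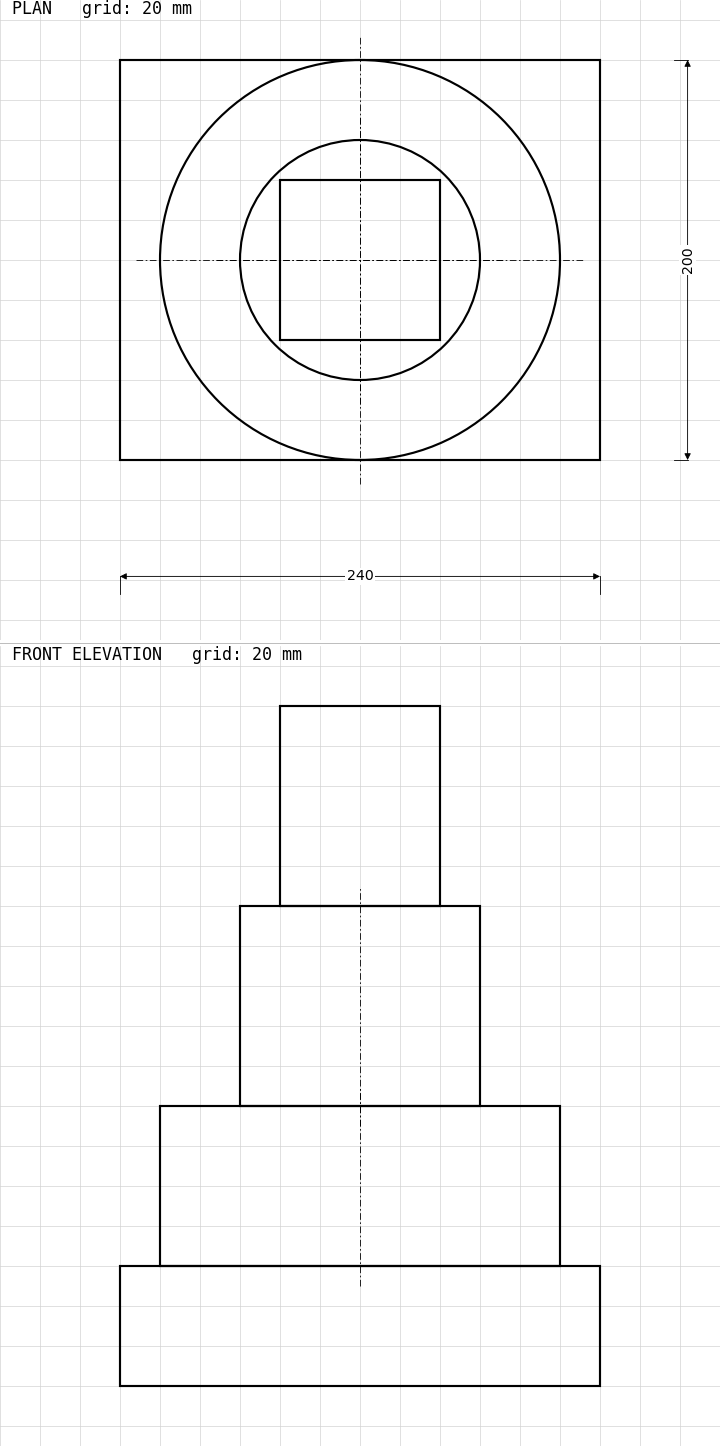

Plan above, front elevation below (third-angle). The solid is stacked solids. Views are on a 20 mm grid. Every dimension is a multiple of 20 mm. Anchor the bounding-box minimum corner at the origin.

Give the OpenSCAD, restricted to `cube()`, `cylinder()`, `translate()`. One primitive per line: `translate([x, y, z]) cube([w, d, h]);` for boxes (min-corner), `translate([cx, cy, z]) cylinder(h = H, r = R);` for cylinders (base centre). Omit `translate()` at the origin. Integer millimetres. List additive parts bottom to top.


cube([240, 200, 60]);
translate([120, 100, 60]) cylinder(h = 80, r = 100);
translate([120, 100, 140]) cylinder(h = 100, r = 60);
translate([80, 60, 240]) cube([80, 80, 100]);


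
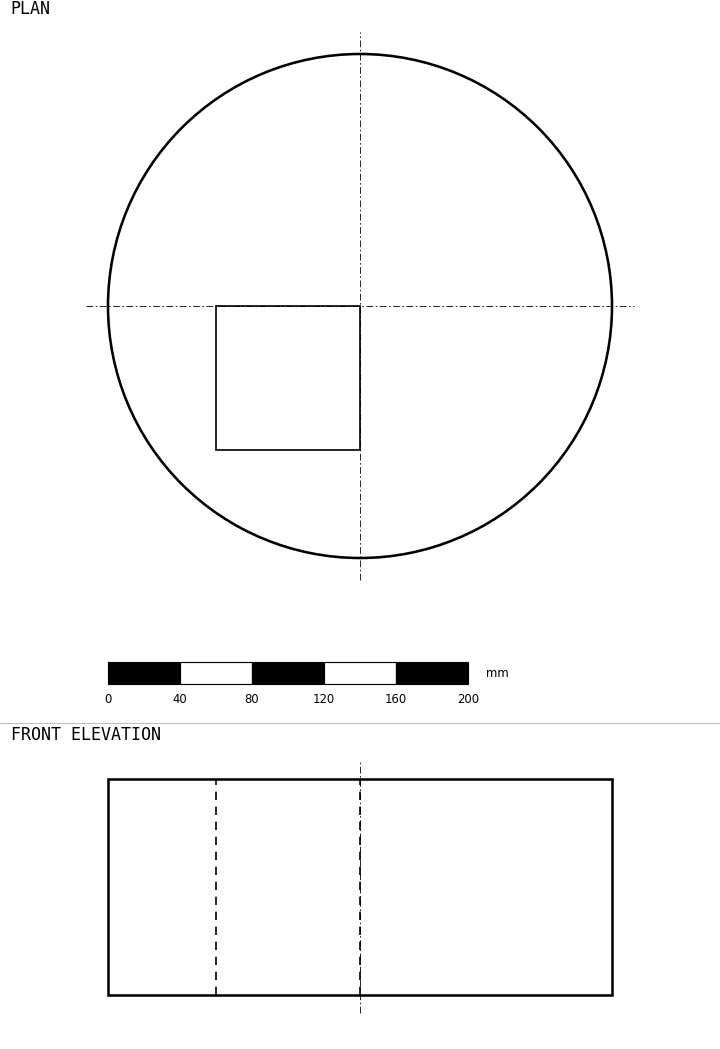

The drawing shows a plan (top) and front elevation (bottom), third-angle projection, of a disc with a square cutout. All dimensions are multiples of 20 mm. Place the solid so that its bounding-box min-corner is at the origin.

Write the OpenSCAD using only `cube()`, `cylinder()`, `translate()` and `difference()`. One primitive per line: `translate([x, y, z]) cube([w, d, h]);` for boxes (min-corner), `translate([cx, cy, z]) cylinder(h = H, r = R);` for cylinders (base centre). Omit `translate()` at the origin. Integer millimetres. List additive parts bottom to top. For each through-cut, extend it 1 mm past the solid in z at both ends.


difference() {
  translate([140, 140, 0]) cylinder(h = 120, r = 140);
  translate([60, 60, -1]) cube([80, 80, 122]);
}
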